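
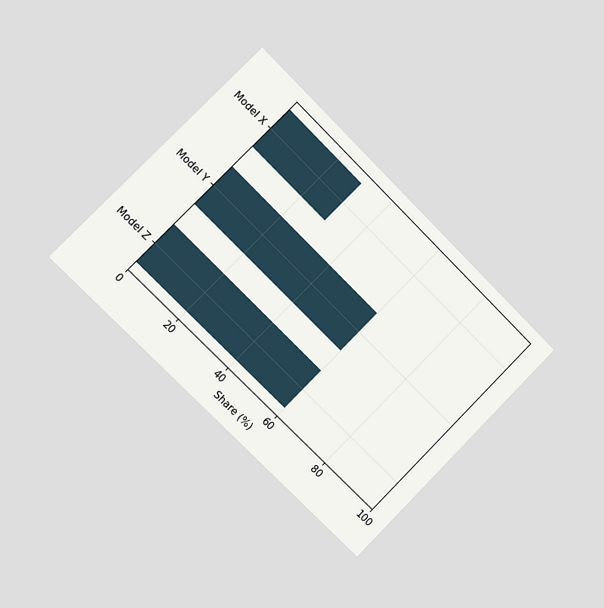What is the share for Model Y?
The chart is tilted about 45° clockwise and viewed slightly from the left. Reading along the chart's x-axis, the Model Y bar reaches 60%.

60%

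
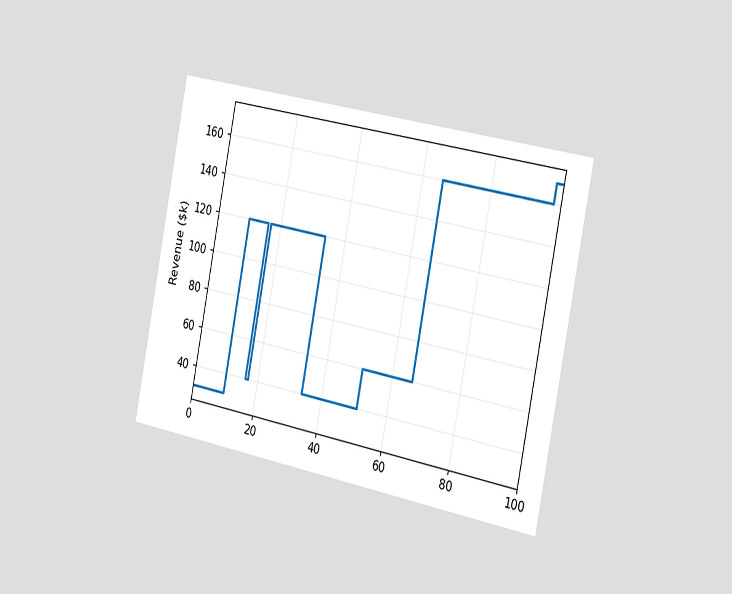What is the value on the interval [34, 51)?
The chart is tilted about 11° clockwise and viewed slightly from the right. On [34, 51) the step sits at $40k.

$40k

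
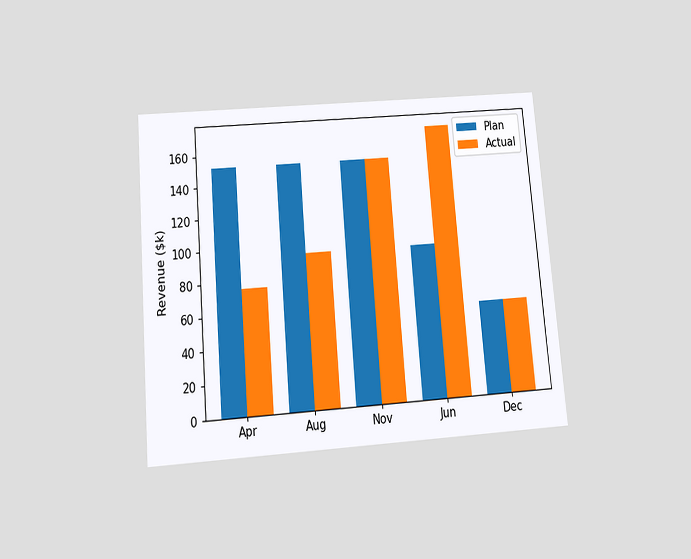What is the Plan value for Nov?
The chart is tilted about 5° counter-clockwise and viewed slightly from below. The Plan bar at Nov reaches $152k on the y-axis.

$152k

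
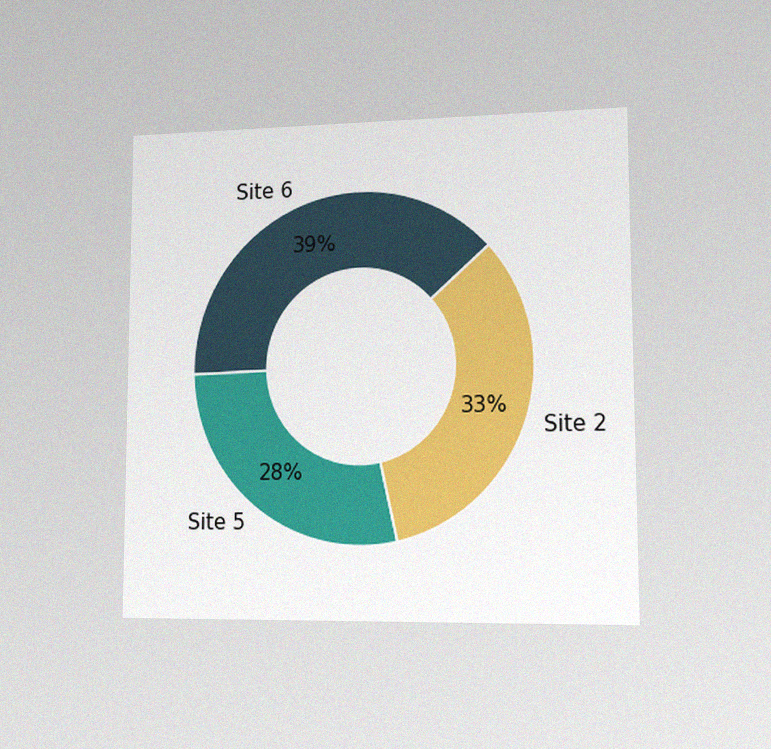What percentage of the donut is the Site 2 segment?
33%

The chart is viewed slightly from the right, with some photo noise. The Site 2 segment takes up 33% of the ring.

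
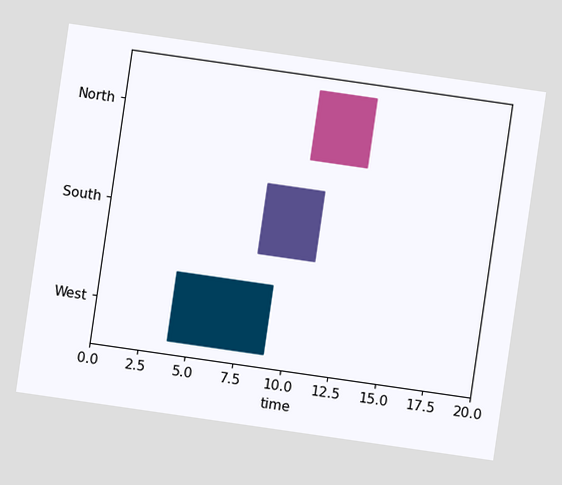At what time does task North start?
10

The chart is tilted about 8° clockwise. The North bar begins at t=10.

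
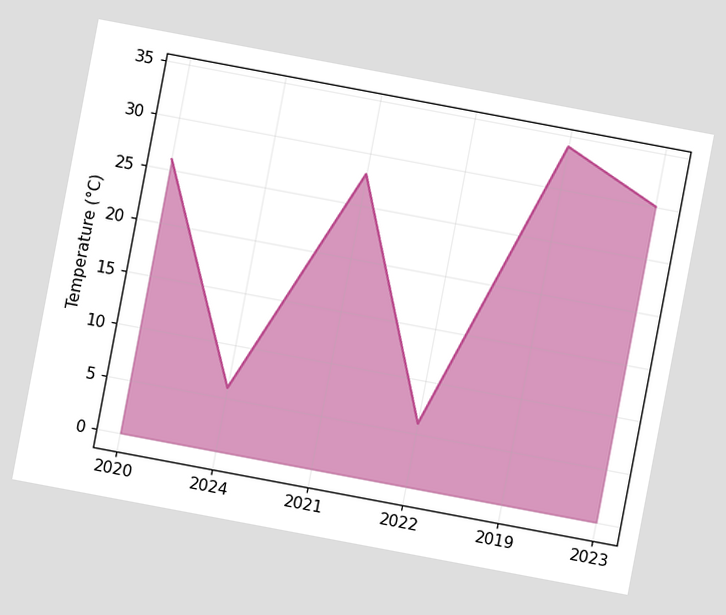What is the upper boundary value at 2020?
26°C

The chart is tilted about 11° clockwise. At 2020 the upper boundary is at 26°C.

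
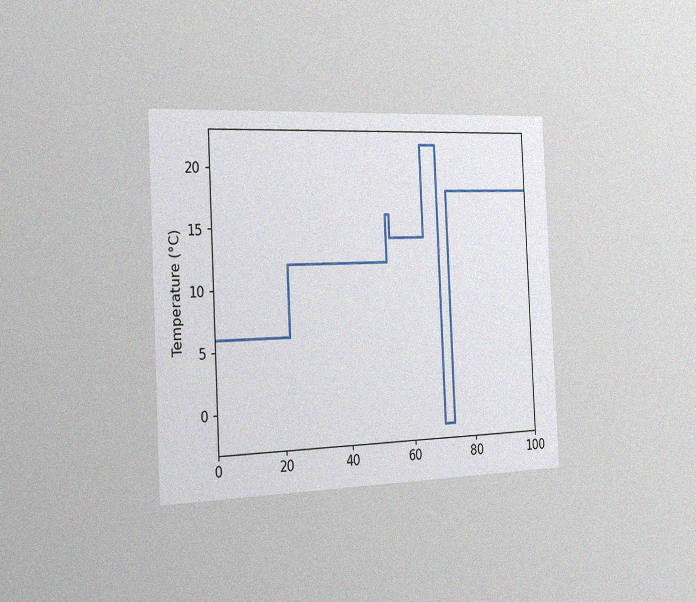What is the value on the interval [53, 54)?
16°C

The chart is tilted about 3° counter-clockwise and viewed slightly from the left, with some photo noise. On [53, 54) the step sits at 16°C.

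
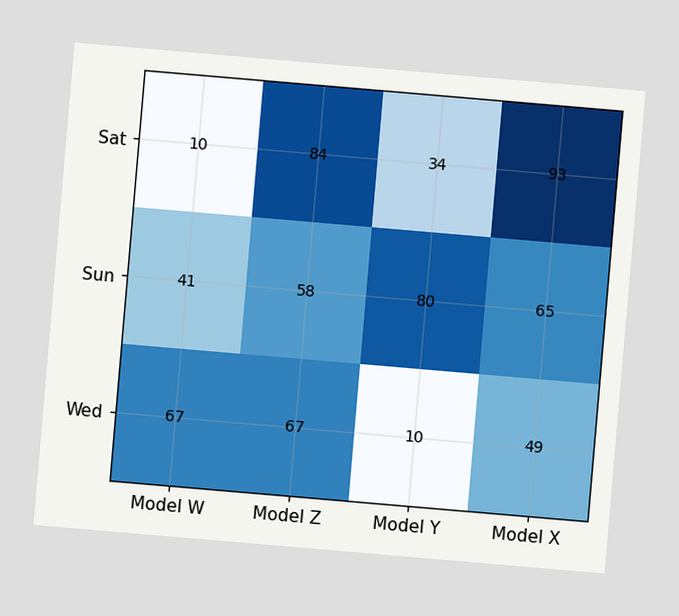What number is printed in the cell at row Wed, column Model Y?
10

The chart is tilted about 5° clockwise. The (Wed, Model Y) cell reads 10.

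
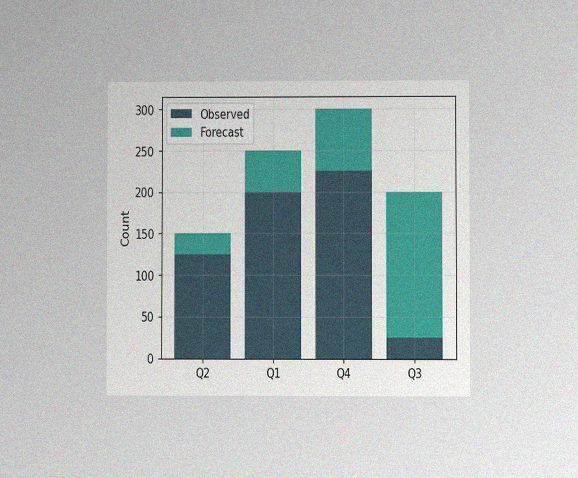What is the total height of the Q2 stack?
The chart is viewed at a slight angle, with some photo noise. The Q2 stack's top reaches 150 on the y-axis.

150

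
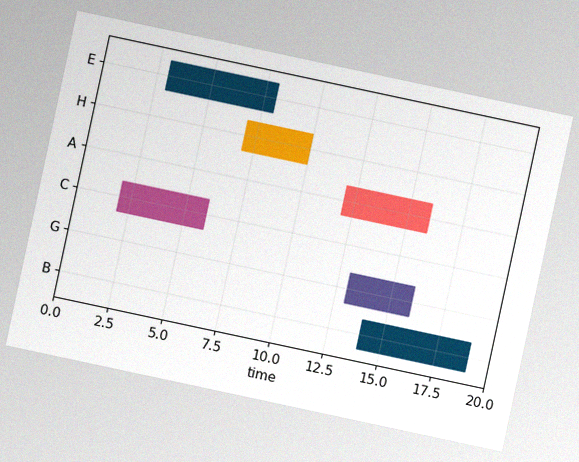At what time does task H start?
7

The chart is tilted about 12° clockwise, with some photo noise. The H bar begins at t=7.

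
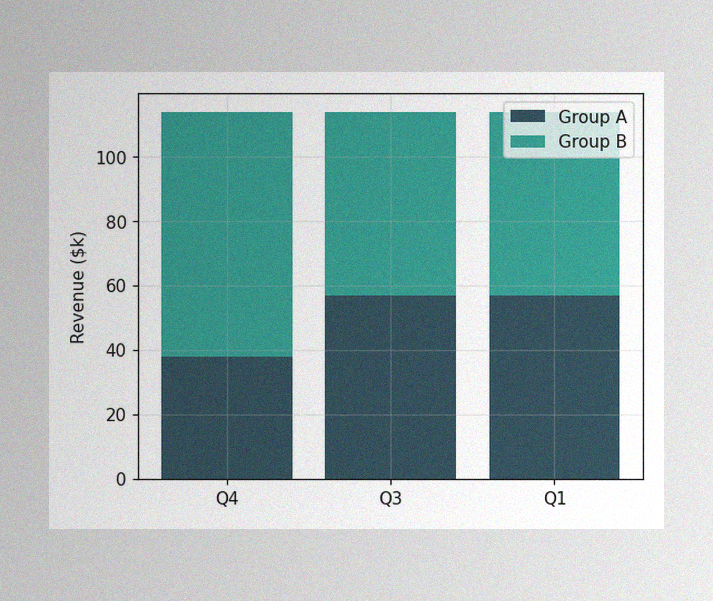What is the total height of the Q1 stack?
The image has some photo noise and uneven lighting. The Q1 stack's top reaches $114k on the y-axis.

$114k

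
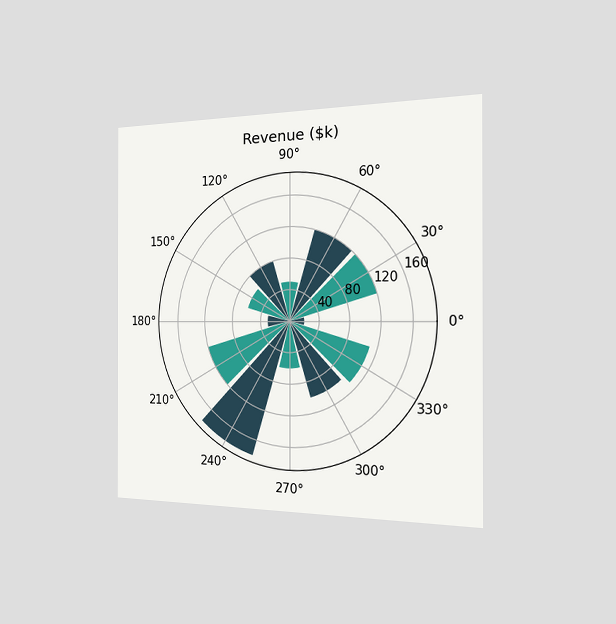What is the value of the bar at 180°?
$30k

The chart is viewed slightly from the right. The bar at 180° reaches $30k on the radial axis.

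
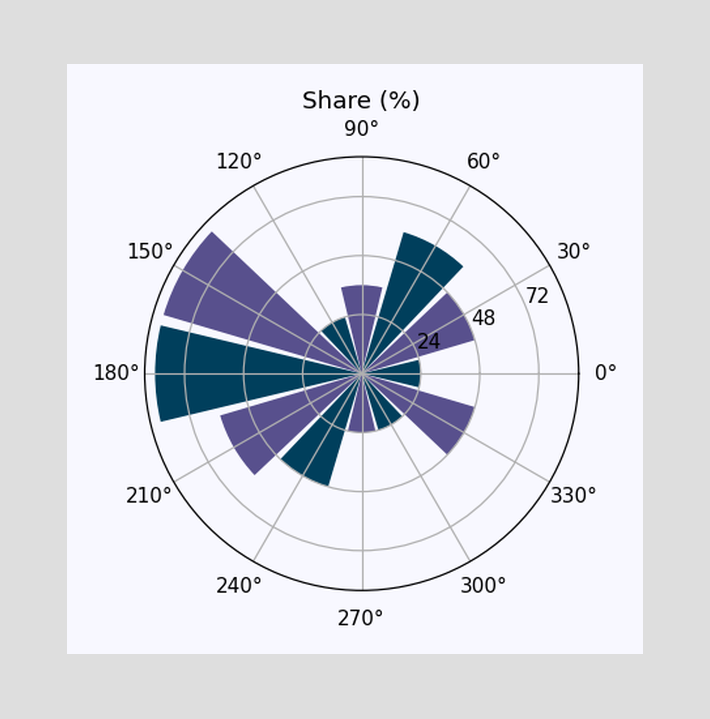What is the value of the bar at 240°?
The bar at 240° reaches 48% on the radial axis.

48%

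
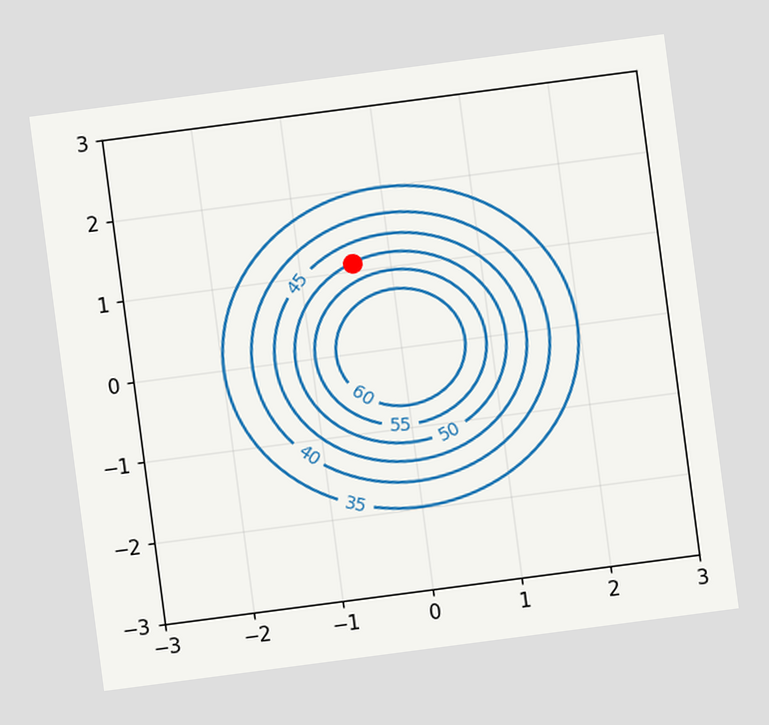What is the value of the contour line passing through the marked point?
The chart is tilted about 7° counter-clockwise. The marked point sits on the contour labelled 50.

50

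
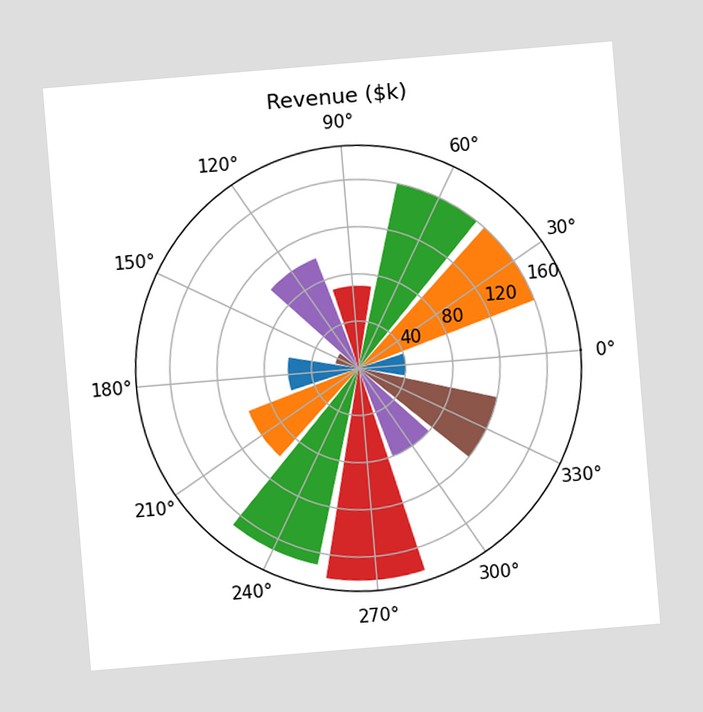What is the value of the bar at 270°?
The chart is tilted about 5° counter-clockwise. The bar at 270° reaches $180k on the radial axis.

$180k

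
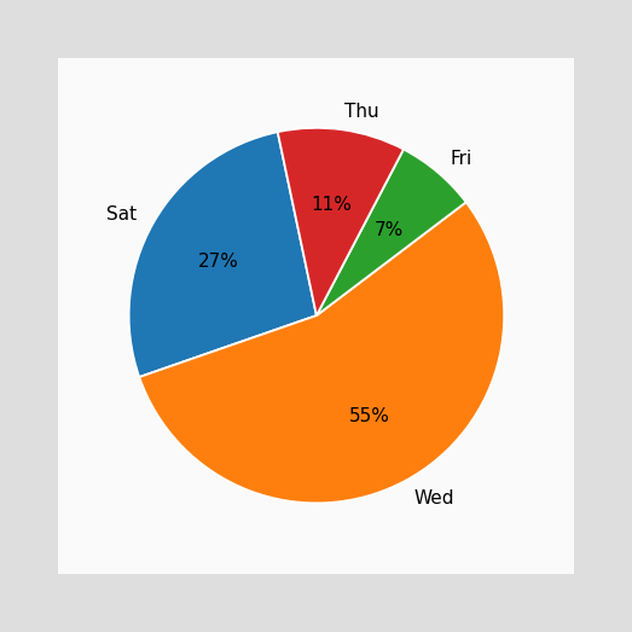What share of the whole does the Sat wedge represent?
27%

The Sat slice takes up 27% of the pie.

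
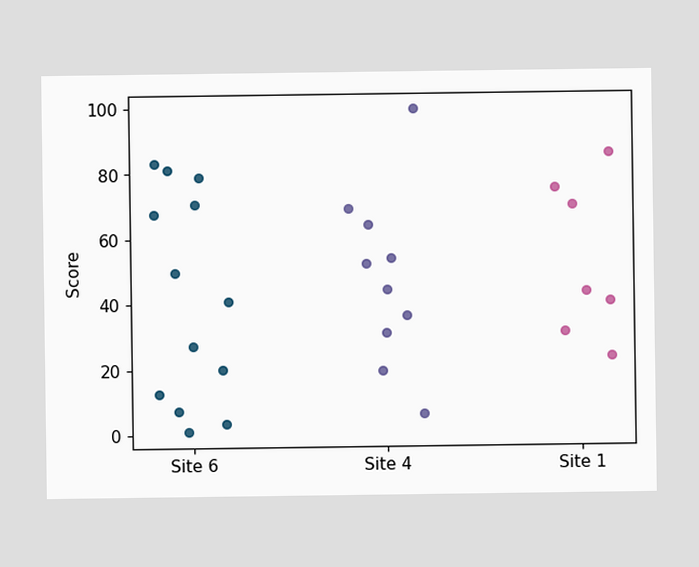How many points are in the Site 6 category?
13

Counting the markers in the Site 6 column gives 13.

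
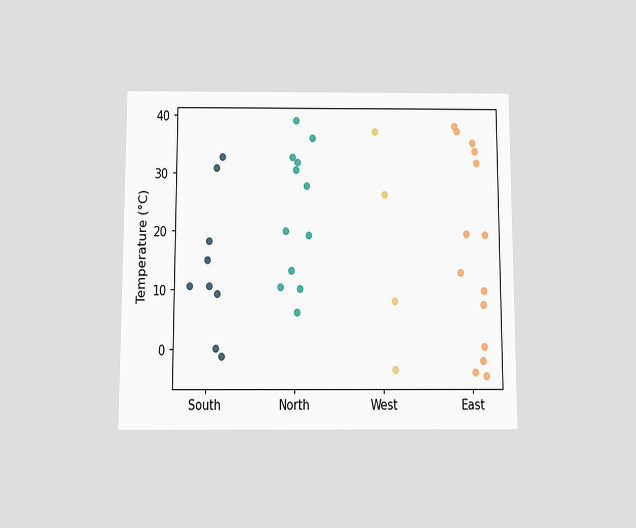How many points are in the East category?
14

The chart is viewed slightly from below. Counting the markers in the East column gives 14.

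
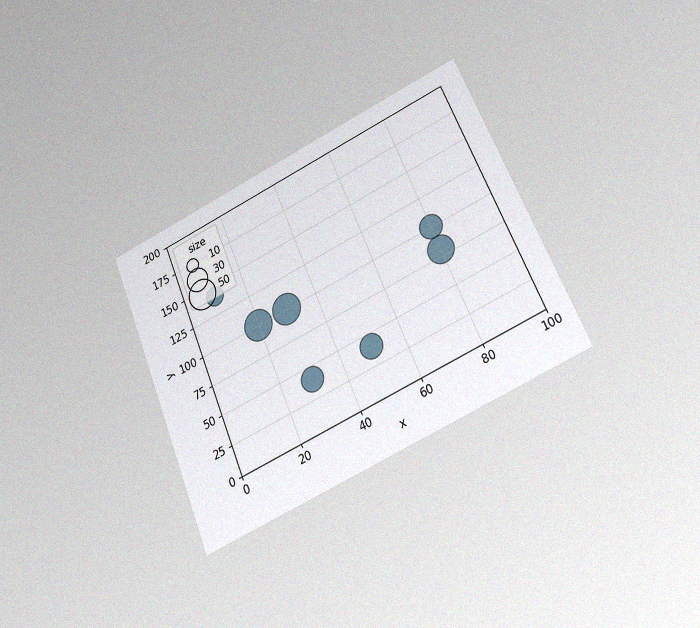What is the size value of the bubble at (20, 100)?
The chart is tilted about 23° counter-clockwise and viewed at a slight angle, with some photo noise. Matching the bubble at (20, 100) against the size legend gives 50.

50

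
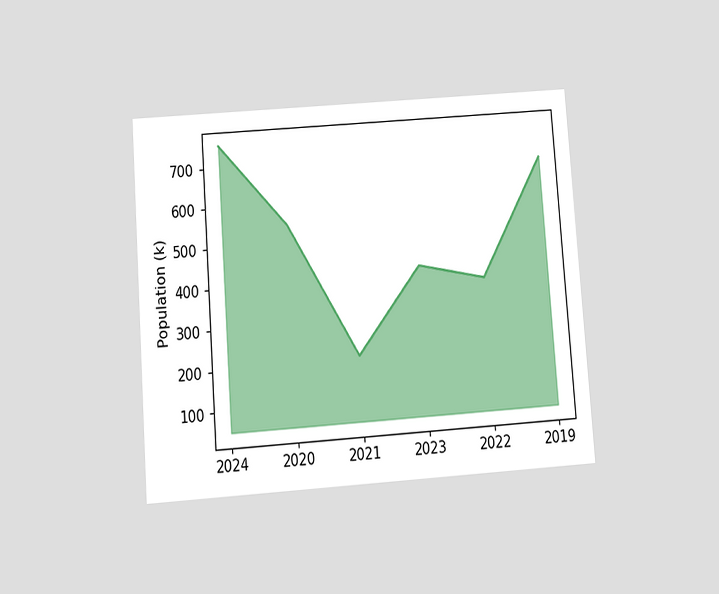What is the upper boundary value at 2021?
210k

The chart is tilted about 4° counter-clockwise and viewed slightly from below. At 2021 the upper boundary is at 210k.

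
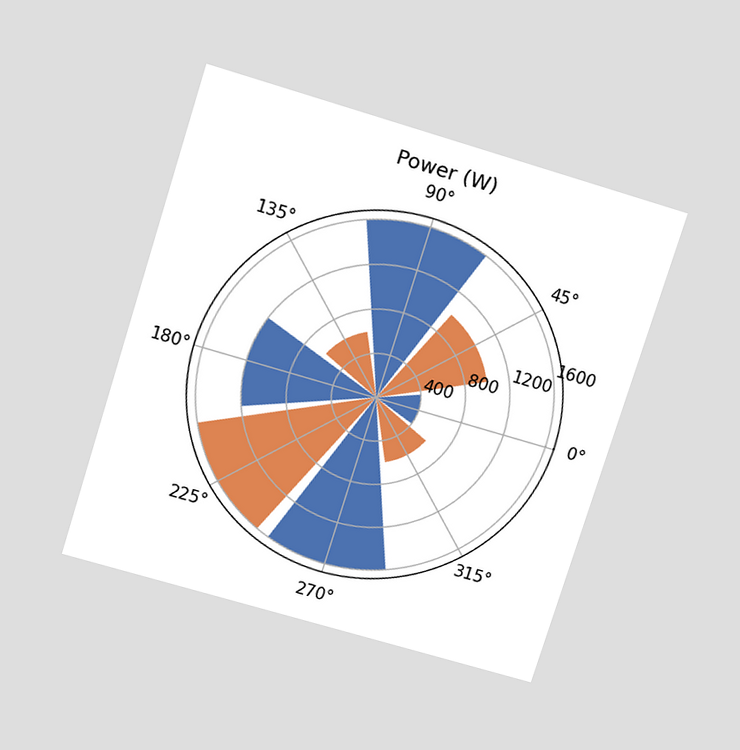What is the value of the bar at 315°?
The chart is tilted about 17° clockwise and viewed slightly from above. The bar at 315° reaches 600W on the radial axis.

600W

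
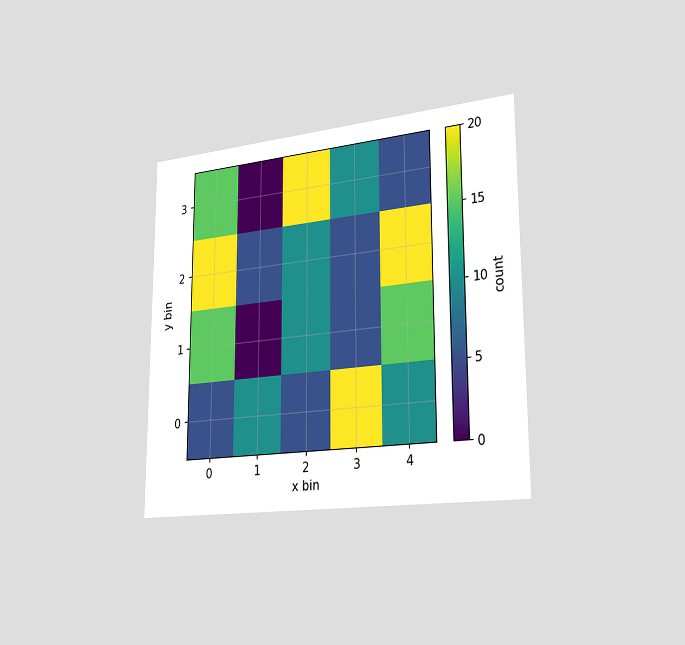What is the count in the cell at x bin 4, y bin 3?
5

The chart is viewed slightly from the right. Matching the cell (4, 3) against the colorbar gives 5.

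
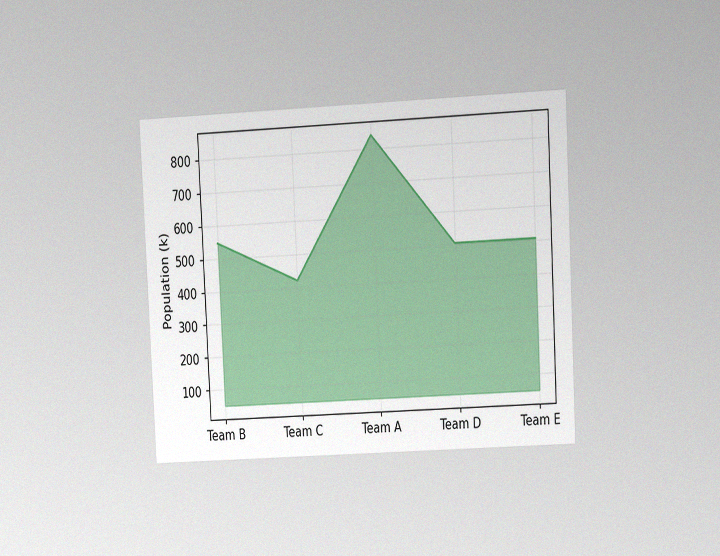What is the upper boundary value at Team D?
The chart is tilted about 3° counter-clockwise and viewed at a slight angle, with some photo noise. At Team D the upper boundary is at 504k.

504k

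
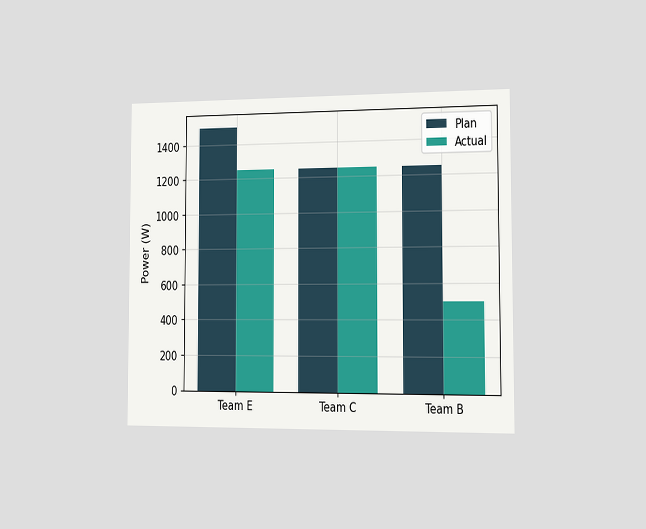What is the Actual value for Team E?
The chart is viewed slightly from the right. The Actual bar at Team E reaches 1250W on the y-axis.

1250W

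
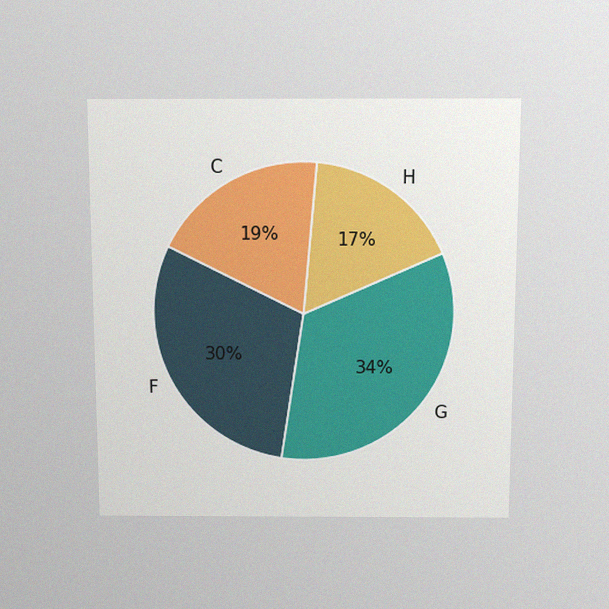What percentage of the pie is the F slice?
The chart is viewed slightly from above, with some photo noise. The F slice takes up 30% of the pie.

30%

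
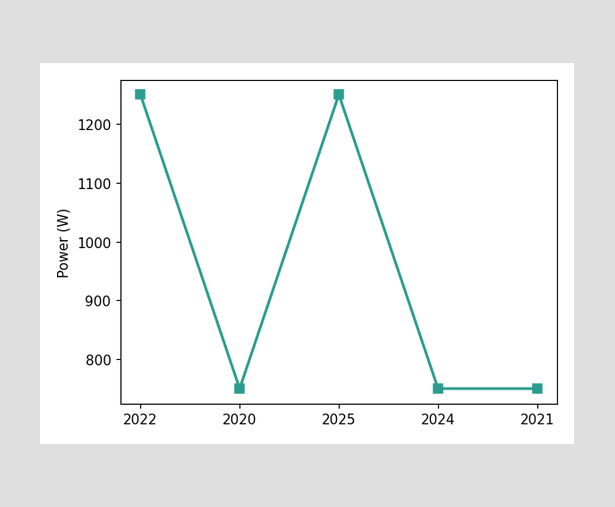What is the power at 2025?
At 2025, the line is at 1250W.

1250W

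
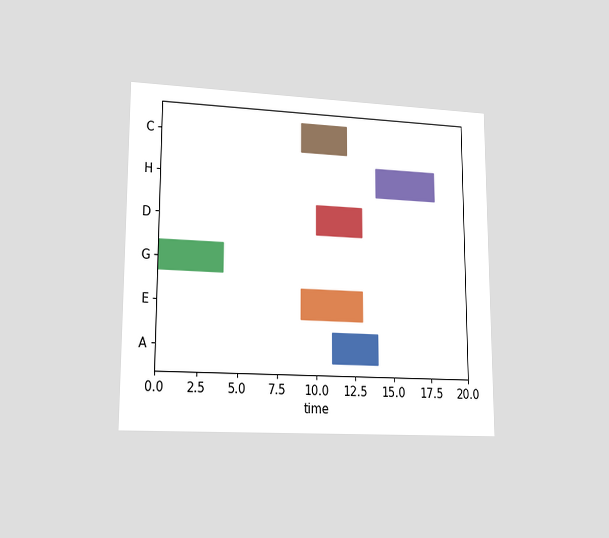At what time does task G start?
0

The chart is viewed at a slight angle. The G bar begins at t=0.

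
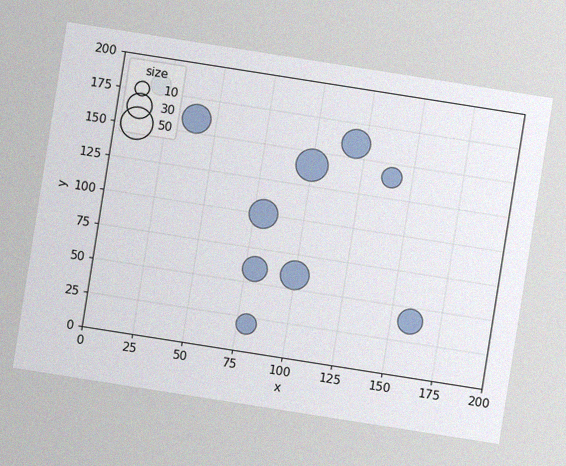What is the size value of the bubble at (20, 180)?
The chart is tilted about 9° clockwise, with some photo noise. Matching the bubble at (20, 180) against the size legend gives 20.

20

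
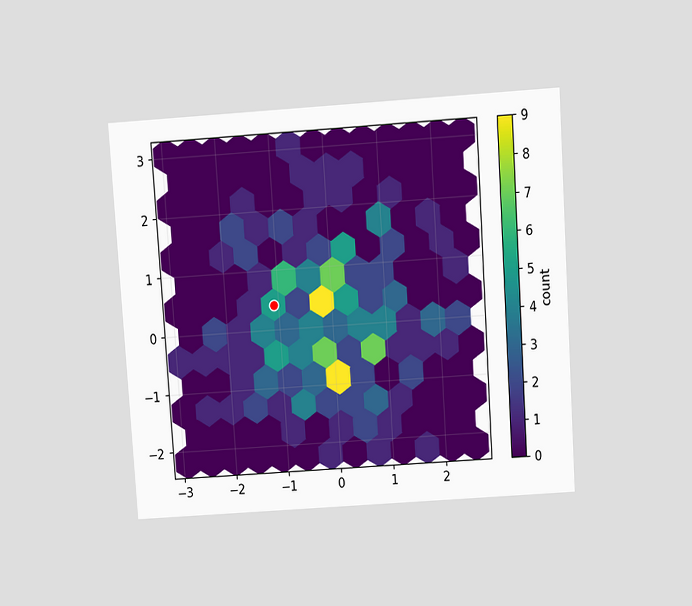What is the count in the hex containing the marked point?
The chart is tilted about 4° counter-clockwise and viewed slightly from above. The marked hex reads 5 on the colorbar.

5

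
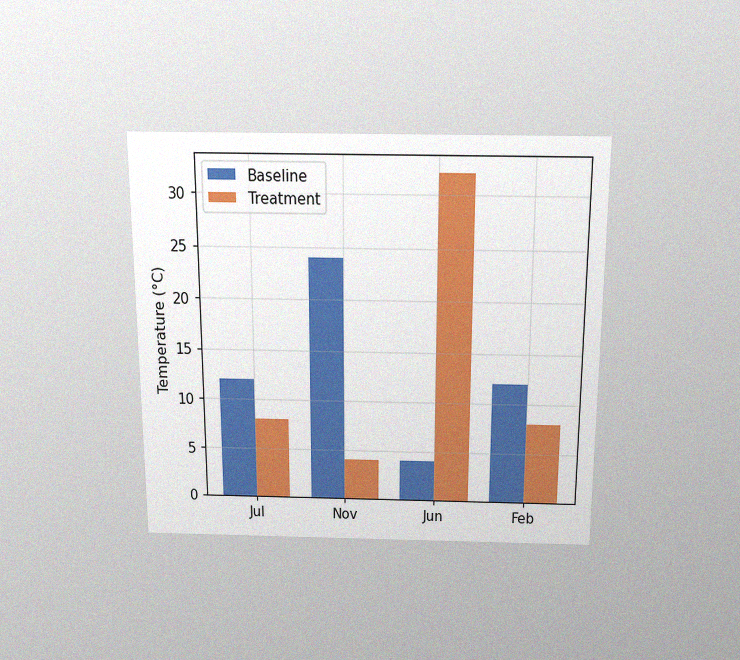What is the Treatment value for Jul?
8°C

The chart is viewed slightly from above, with some photo noise. The Treatment bar at Jul reaches 8°C on the y-axis.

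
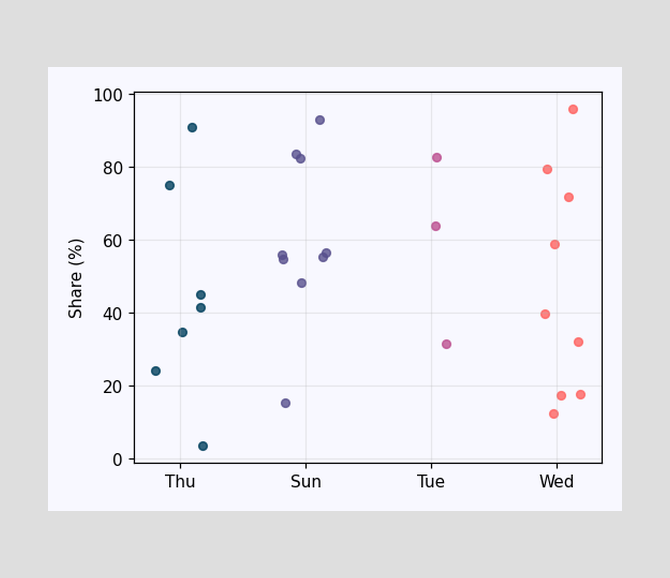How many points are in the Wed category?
9

Counting the markers in the Wed column gives 9.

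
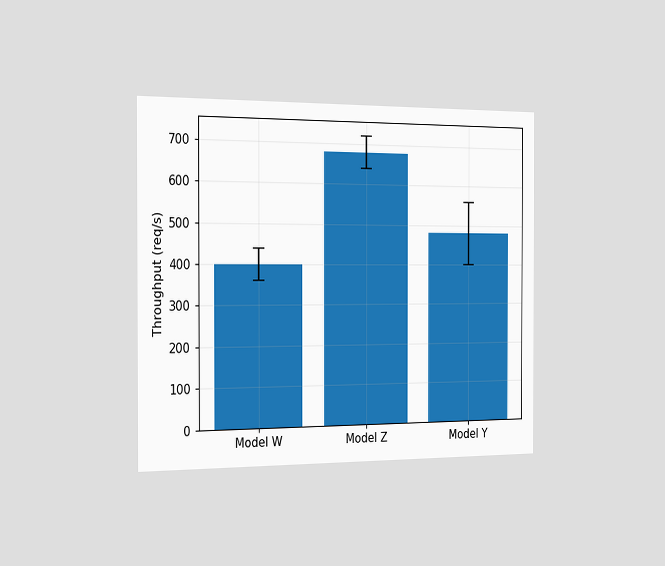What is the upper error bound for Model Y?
The chart is viewed slightly from the left. The Model Y bar's upper whisker reaches 560req/s.

560req/s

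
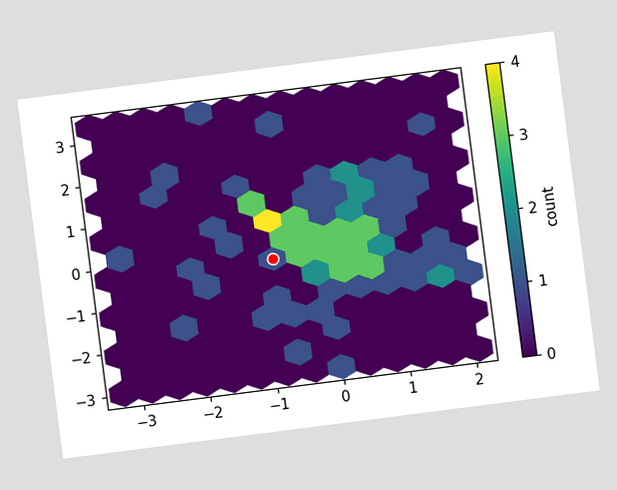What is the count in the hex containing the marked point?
1

The chart is tilted about 7° counter-clockwise. The marked hex reads 1 on the colorbar.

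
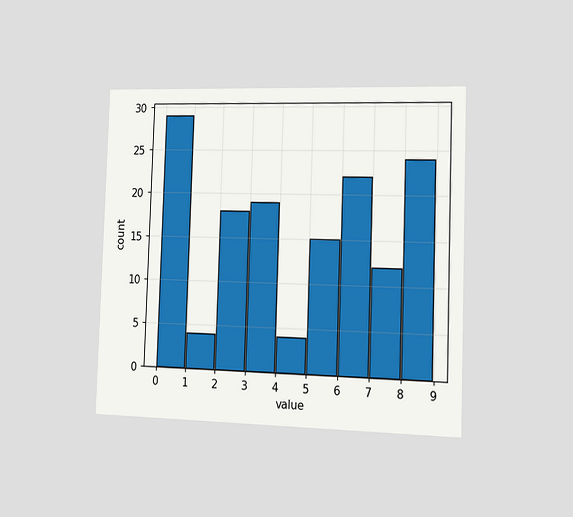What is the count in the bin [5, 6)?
The chart is viewed slightly from the right. The [5, 6) bin has height 15.

15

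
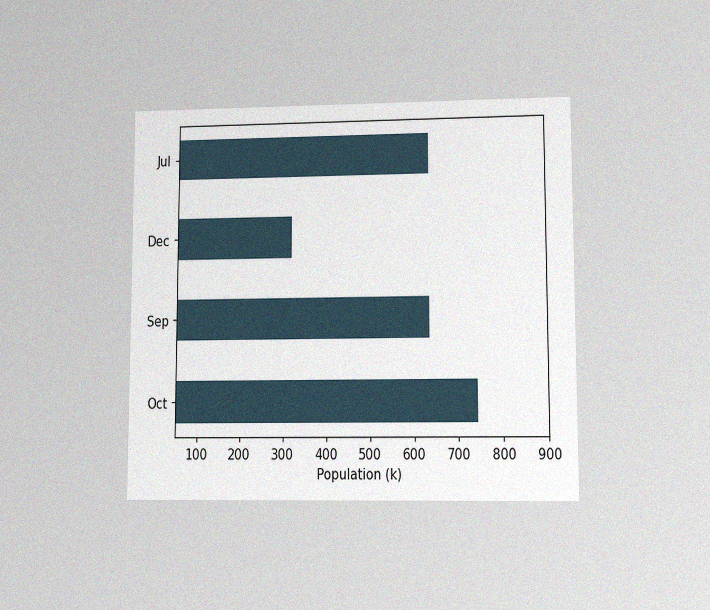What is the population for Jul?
The chart is viewed at a slight angle, with some photo noise. Reading along the chart's x-axis, the Jul bar reaches 636k.

636k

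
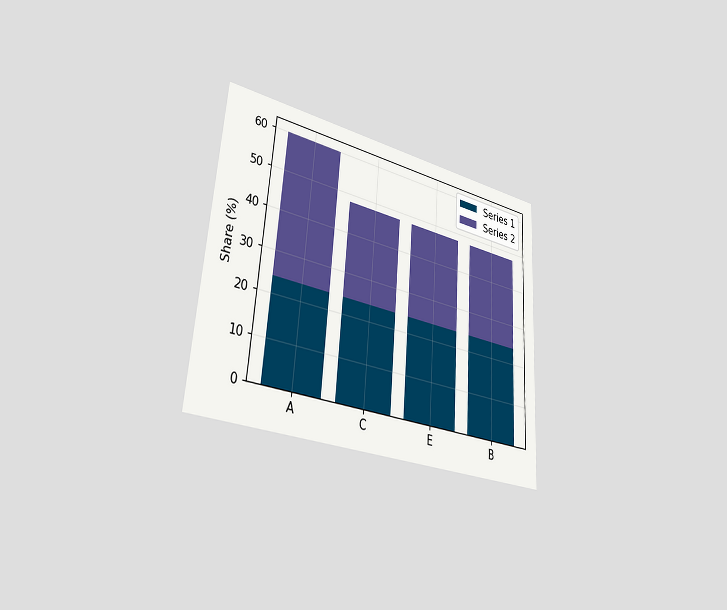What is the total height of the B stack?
The chart is tilted about 4° clockwise and viewed slightly from the left. The B stack's top reaches 48% on the y-axis.

48%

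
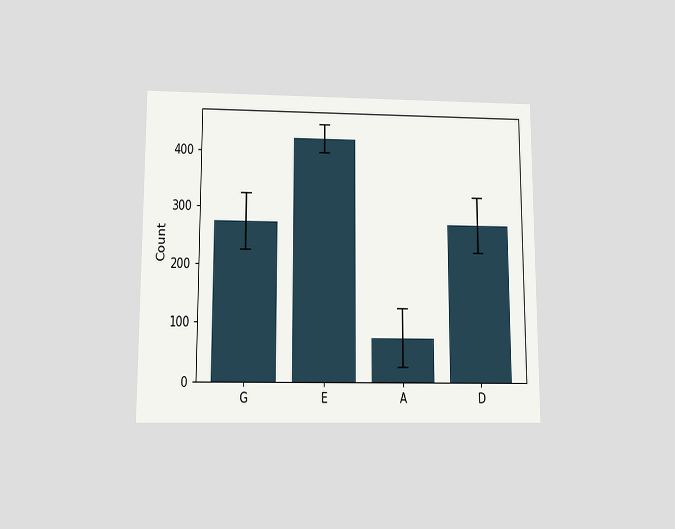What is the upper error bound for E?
450

The chart is viewed slightly from below. The E bar's upper whisker reaches 450.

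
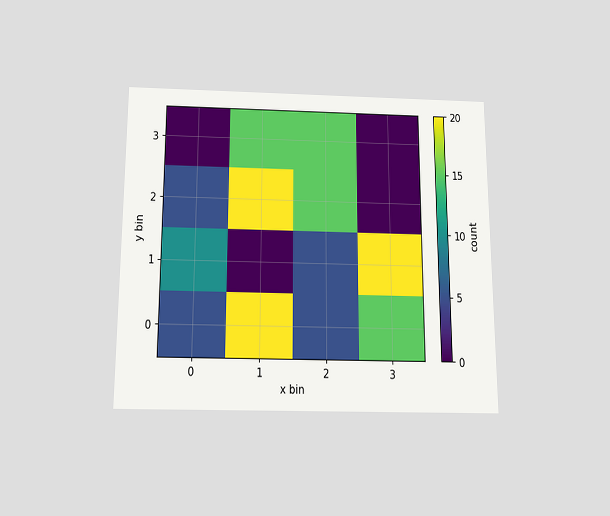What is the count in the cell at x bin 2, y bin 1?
5

The chart is viewed slightly from below. Matching the cell (2, 1) against the colorbar gives 5.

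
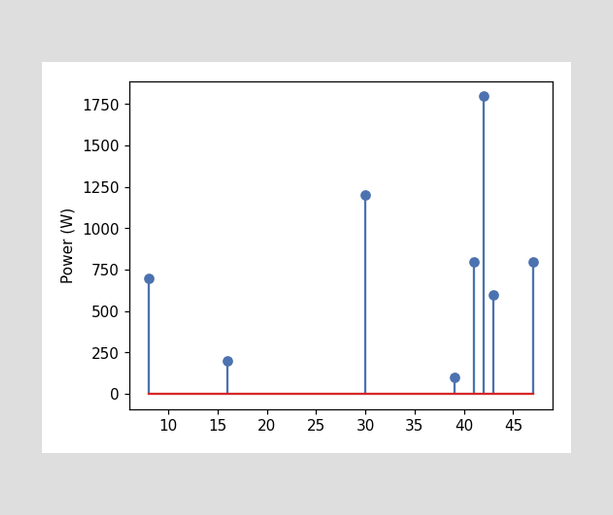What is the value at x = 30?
1200W

The stem at x=30 reaches 1200W.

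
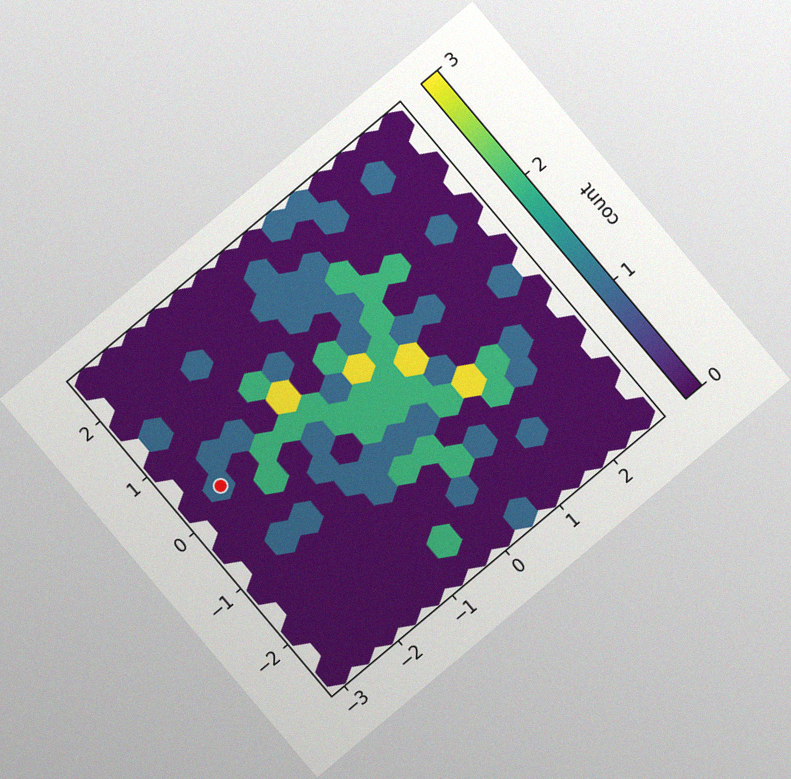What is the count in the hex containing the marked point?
1

The chart is tilted about 40° counter-clockwise, with some photo noise. The marked hex reads 1 on the colorbar.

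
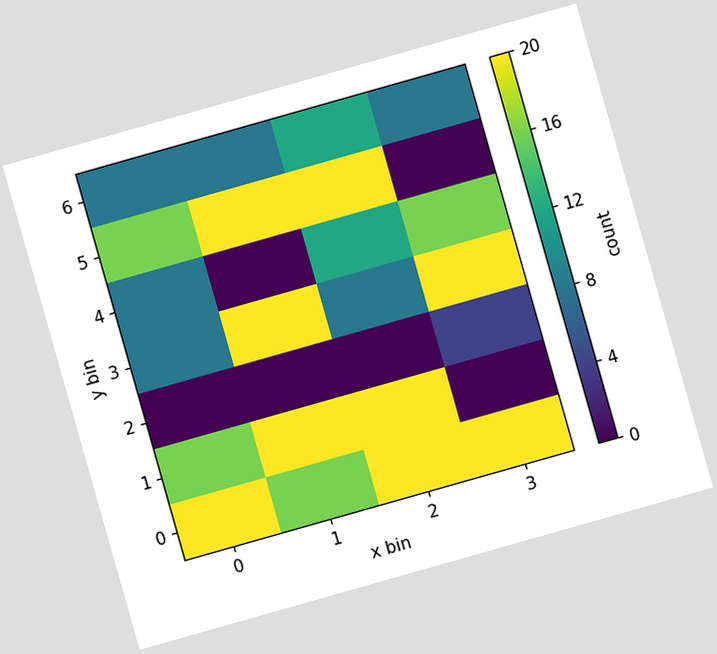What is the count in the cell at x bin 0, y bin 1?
16

The chart is tilted about 16° counter-clockwise. Matching the cell (0, 1) against the colorbar gives 16.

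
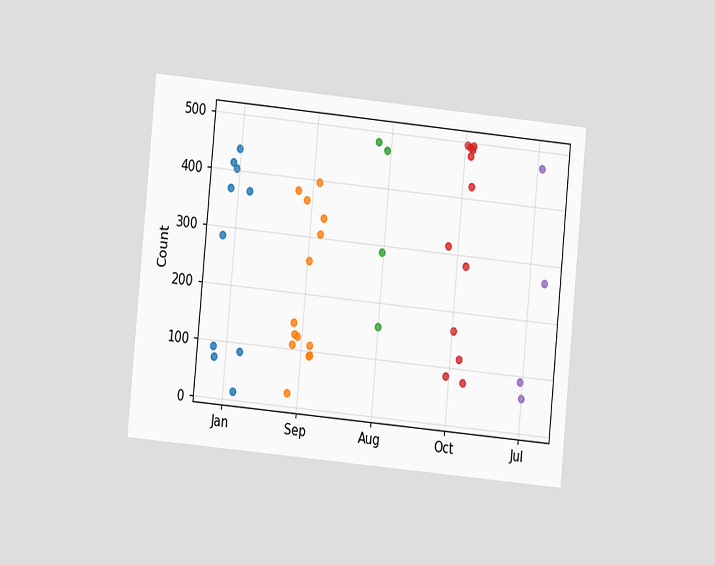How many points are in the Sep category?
The chart is tilted about 5° clockwise and viewed at a slight angle. Counting the markers in the Sep column gives 14.

14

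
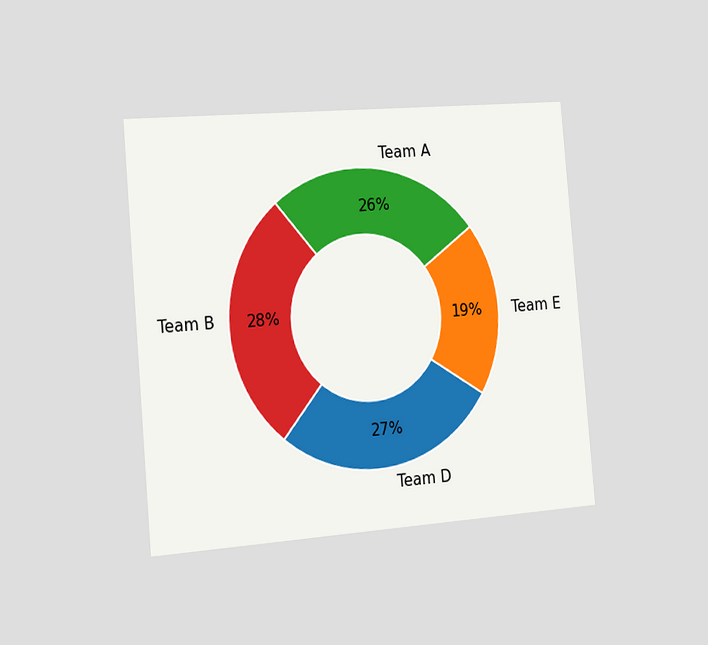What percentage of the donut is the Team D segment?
27%

The chart is tilted about 5° counter-clockwise and viewed slightly from the left. The Team D segment takes up 27% of the ring.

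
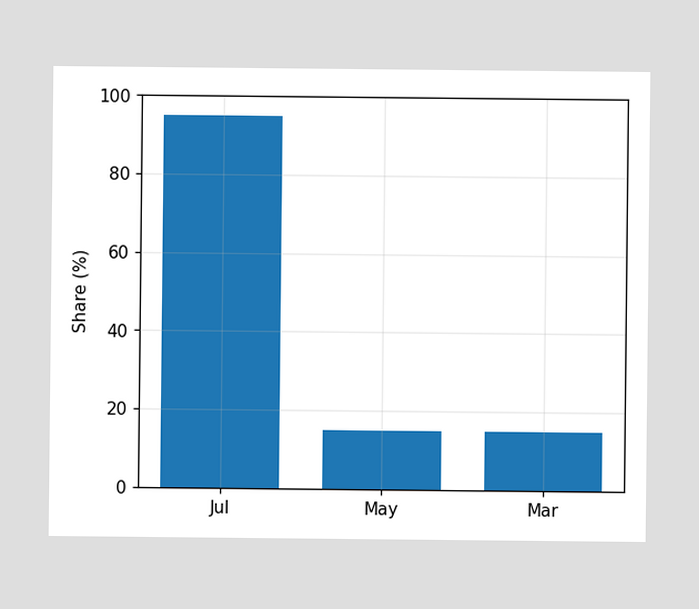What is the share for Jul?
95%

Reading along the chart's y-axis, the Jul bar reaches 95%.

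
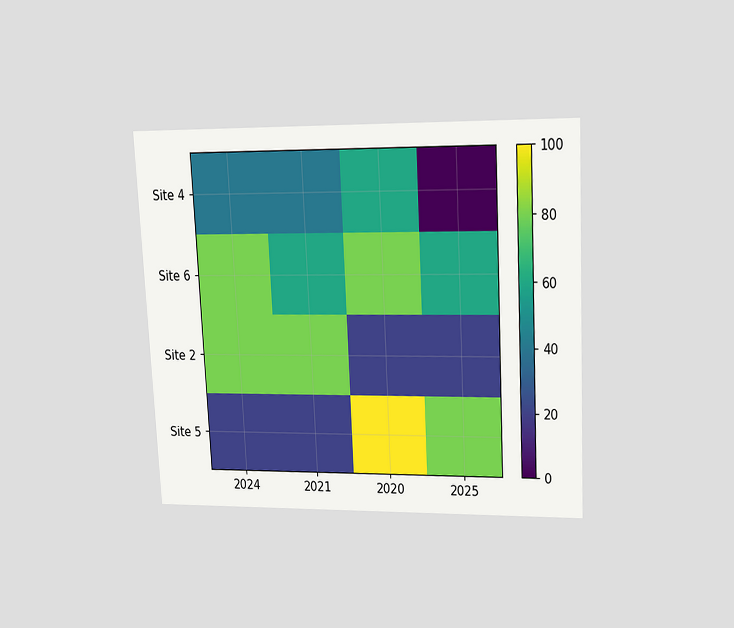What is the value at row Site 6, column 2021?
The chart is tilted about 3° counter-clockwise and viewed at a slight angle. Matching cell (Site 6, 2021) against the colorbar gives 60.

60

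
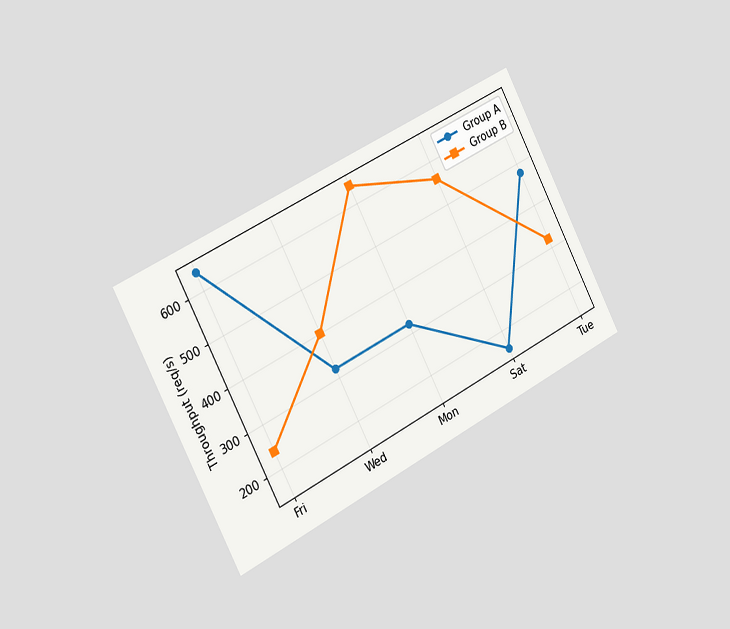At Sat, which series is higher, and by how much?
The chart is tilted about 27° counter-clockwise and viewed slightly from the left. At Sat, Group B sits above the other line by 400req/s.

Group B, by 400req/s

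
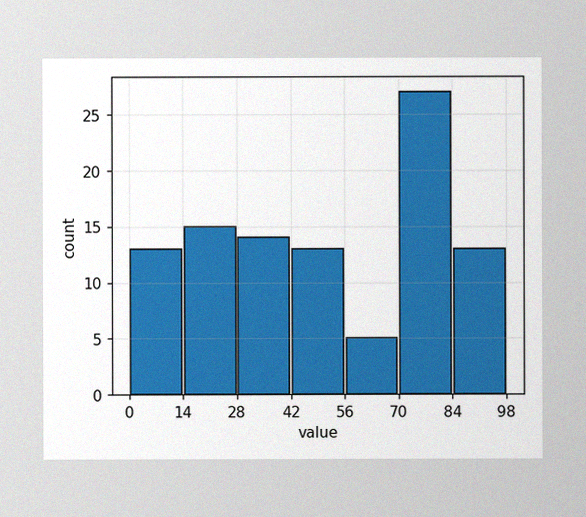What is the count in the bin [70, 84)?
The image has some photo noise and uneven lighting. The [70, 84) bin has height 27.

27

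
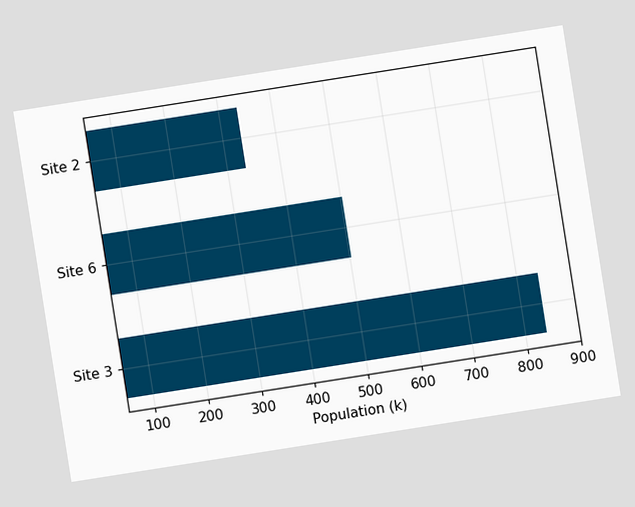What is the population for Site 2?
336k

The chart is tilted about 9° counter-clockwise. Reading along the chart's x-axis, the Site 2 bar reaches 336k.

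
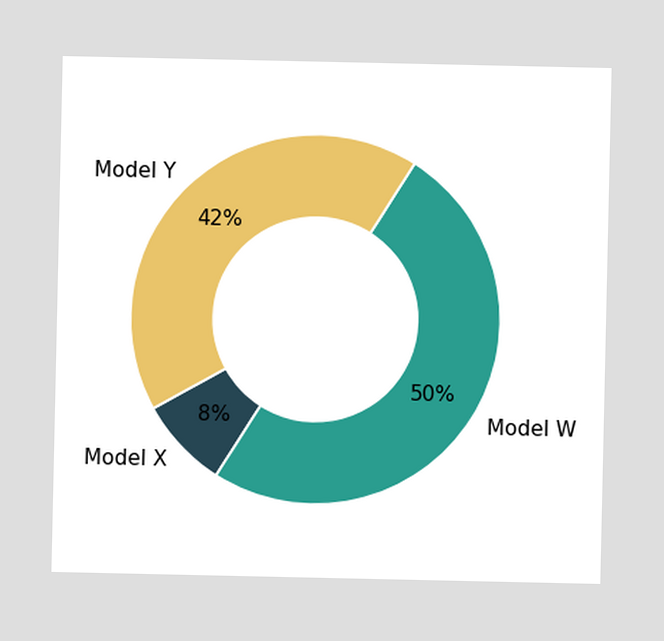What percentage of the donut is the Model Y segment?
42%

The Model Y segment takes up 42% of the ring.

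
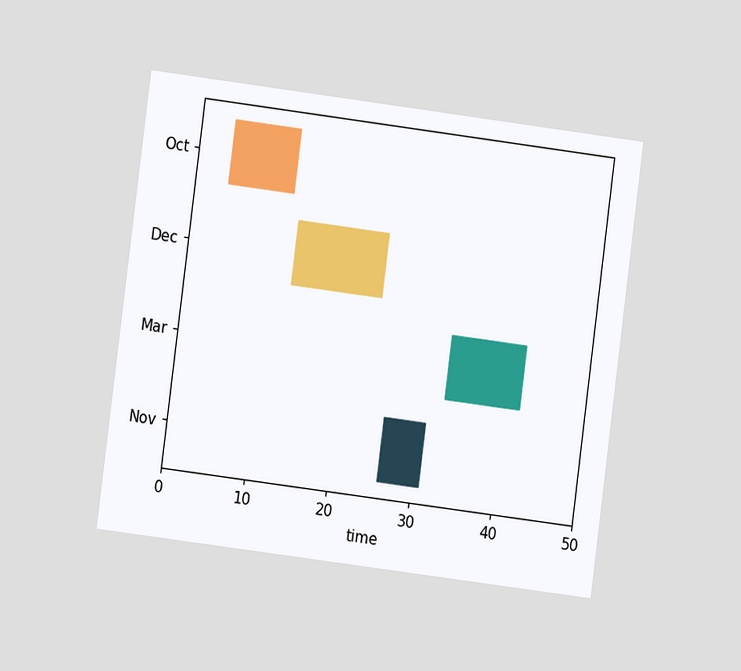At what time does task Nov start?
The chart is tilted about 7° clockwise and viewed at a slight angle. The Nov bar begins at t=26.

26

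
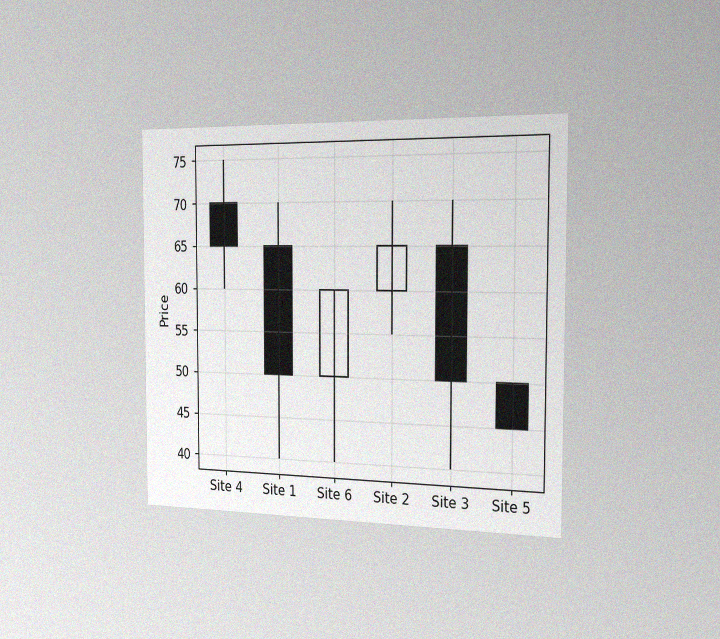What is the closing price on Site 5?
45

The chart is viewed slightly from the right, with some photo noise. The Site 5 candle closes at 45.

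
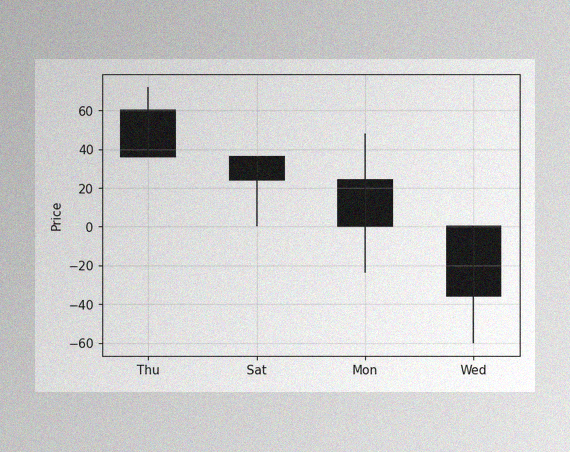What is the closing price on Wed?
The image has some photo noise and uneven lighting. The Wed candle closes at -36.

-36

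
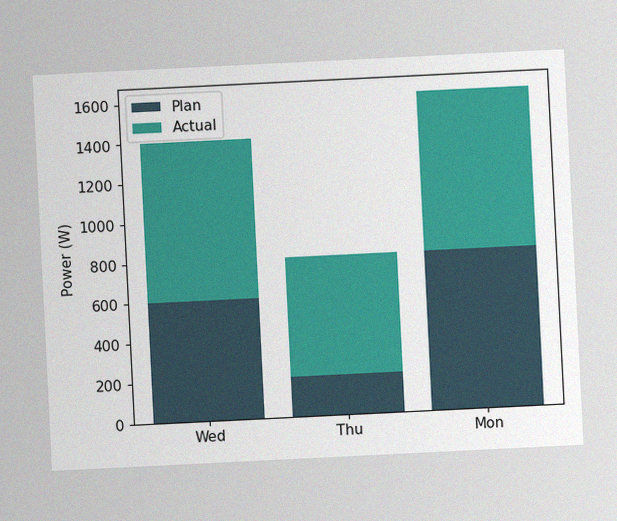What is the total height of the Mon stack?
The chart is tilted about 3° counter-clockwise, with some photo noise. The Mon stack's top reaches 1600W on the y-axis.

1600W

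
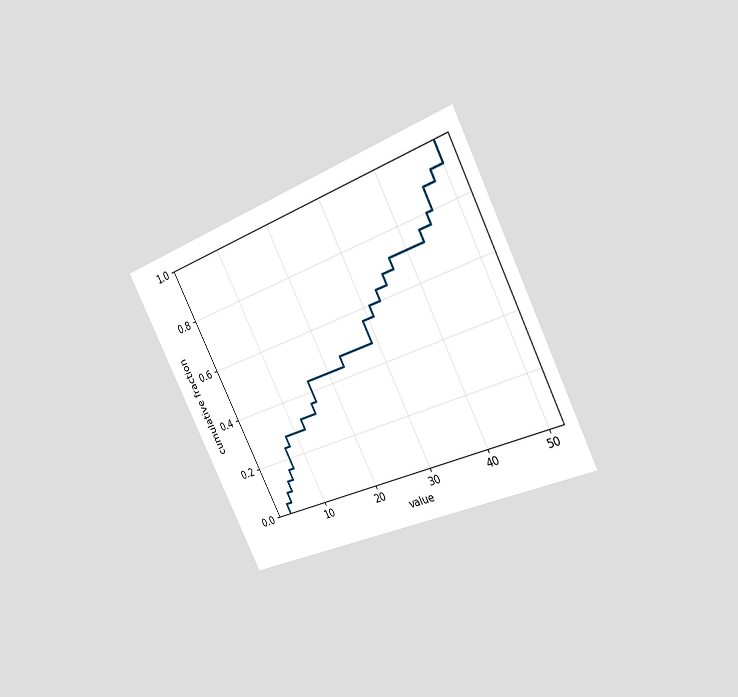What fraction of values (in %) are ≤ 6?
The chart is tilted about 27° counter-clockwise and viewed slightly from the right. At x=6 the ECDF step is at 16%.

16%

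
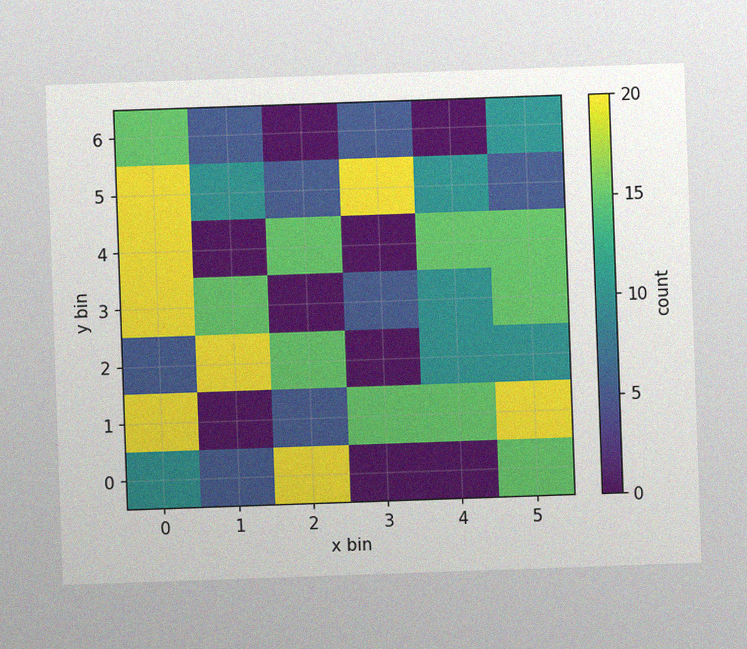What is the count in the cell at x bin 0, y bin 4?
20

The image has some photo noise and uneven lighting. Matching the cell (0, 4) against the colorbar gives 20.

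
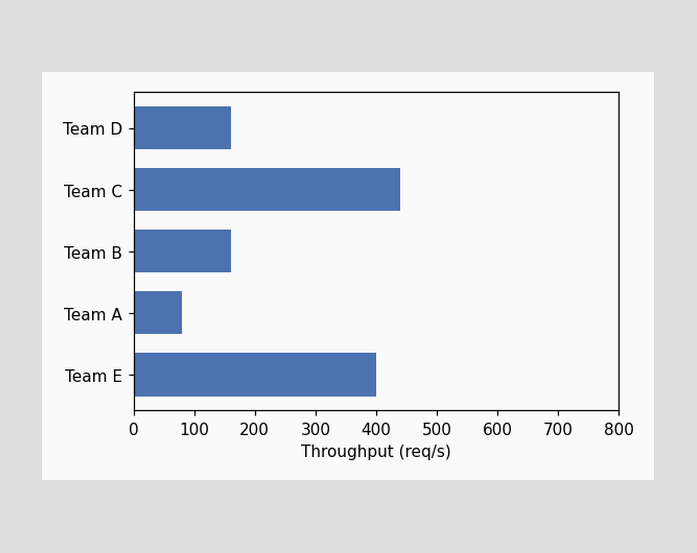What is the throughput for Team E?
400req/s

Reading along the chart's x-axis, the Team E bar reaches 400req/s.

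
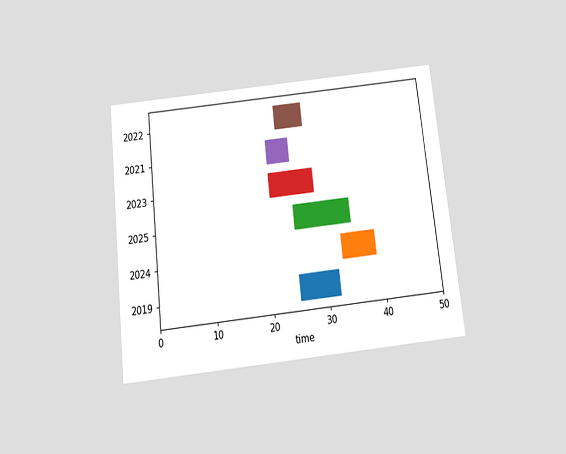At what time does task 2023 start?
The chart is tilted about 6° counter-clockwise and viewed slightly from below. The 2023 bar begins at t=21.

21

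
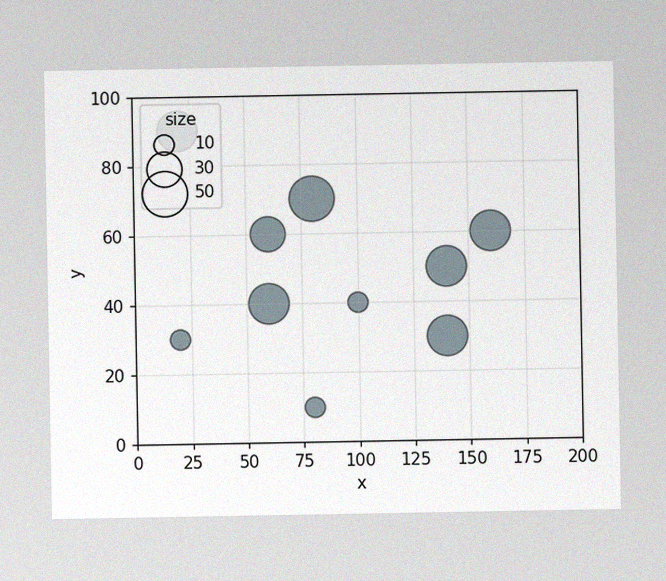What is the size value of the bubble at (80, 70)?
50

The image has some photo noise and uneven lighting. Matching the bubble at (80, 70) against the size legend gives 50.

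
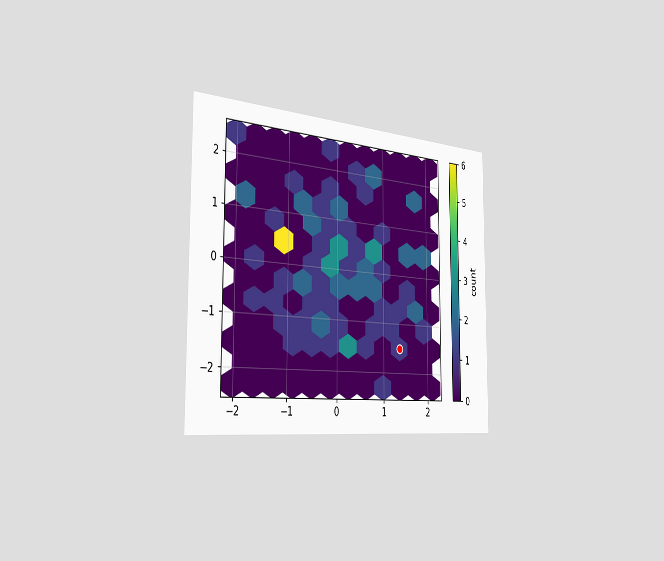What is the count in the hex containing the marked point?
1

The chart is viewed slightly from the left. The marked hex reads 1 on the colorbar.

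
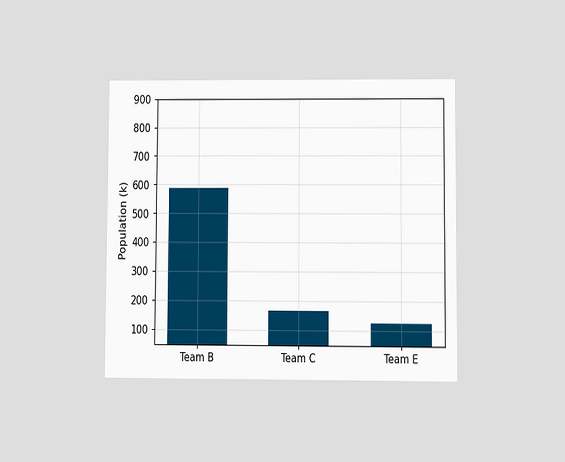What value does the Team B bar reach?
588k

The chart is viewed at a slight angle. Reading along the chart's y-axis, the Team B bar reaches 588k.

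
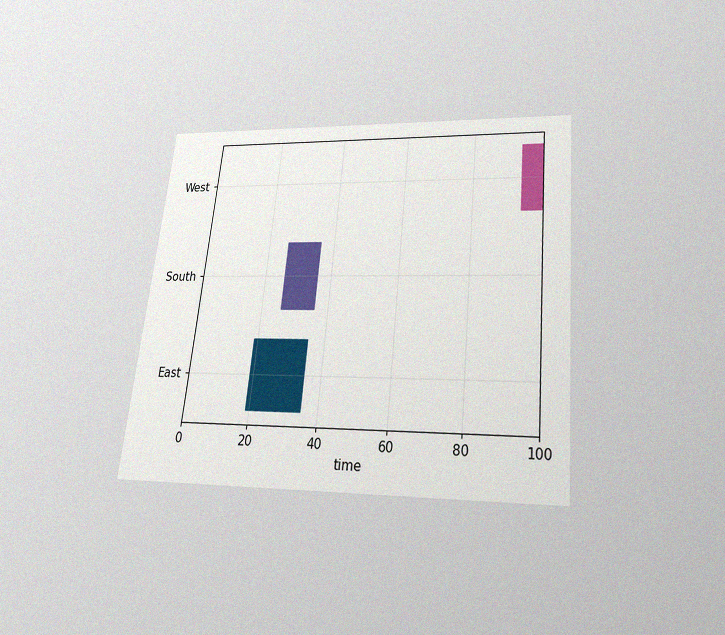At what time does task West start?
94

The chart is tilted about 6° clockwise and viewed slightly from below, with some photo noise. The West bar begins at t=94.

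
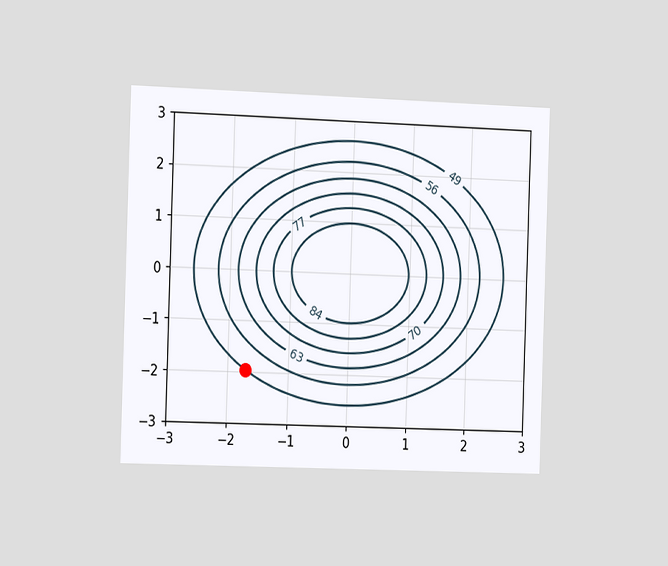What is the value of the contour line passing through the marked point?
49

The chart is viewed slightly from the left. The marked point sits on the contour labelled 49.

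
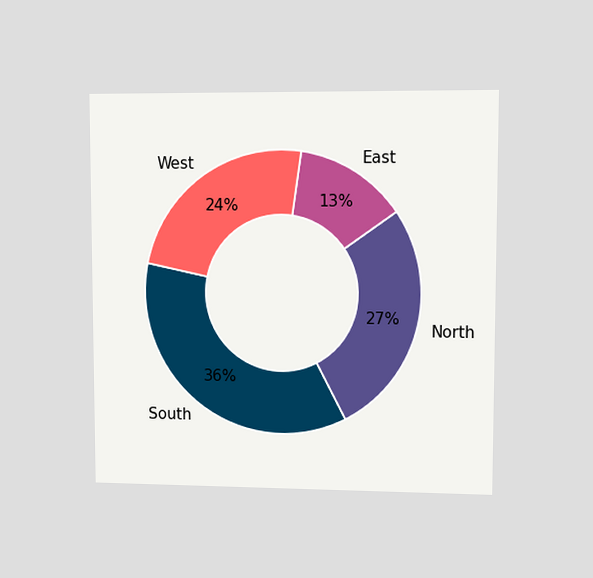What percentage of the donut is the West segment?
24%

The chart is viewed at a slight angle. The West segment takes up 24% of the ring.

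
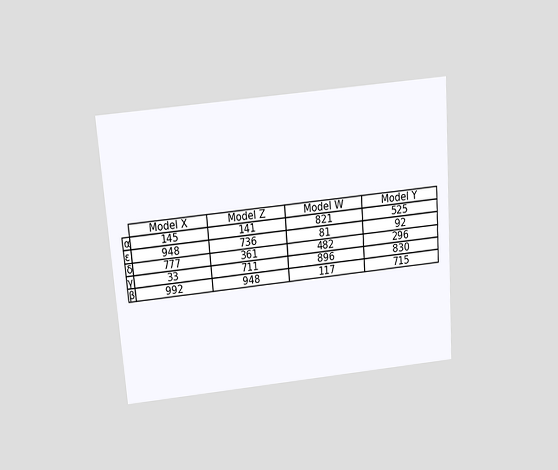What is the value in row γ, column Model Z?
The chart is tilted about 4° counter-clockwise and viewed slightly from above. The (γ, Model Z) cell reads 711.

711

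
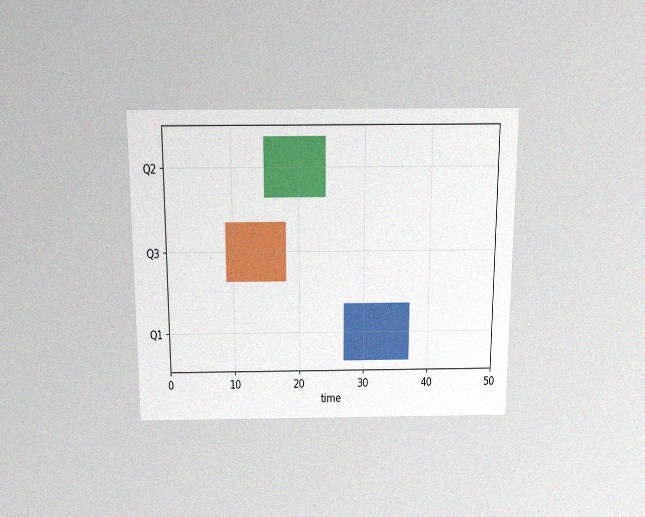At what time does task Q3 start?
The chart is viewed slightly from above, with some photo noise. The Q3 bar begins at t=9.

9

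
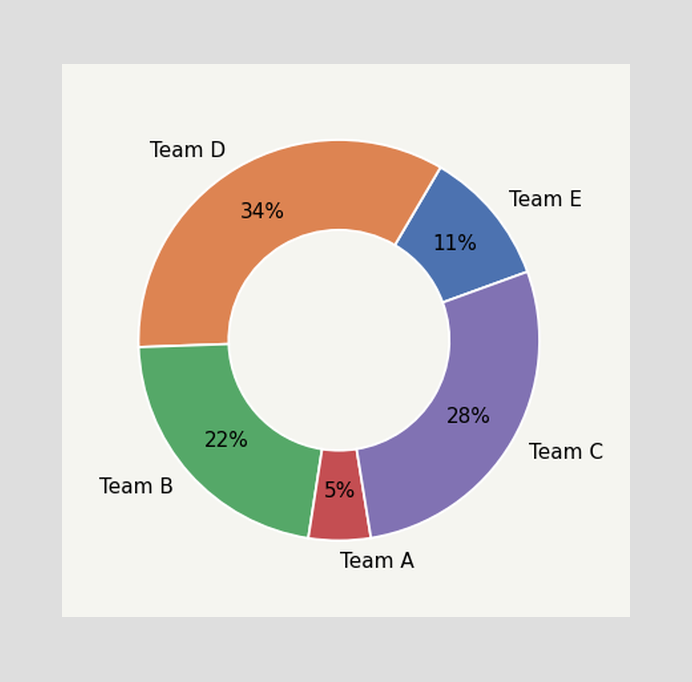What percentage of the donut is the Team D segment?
The Team D segment takes up 34% of the ring.

34%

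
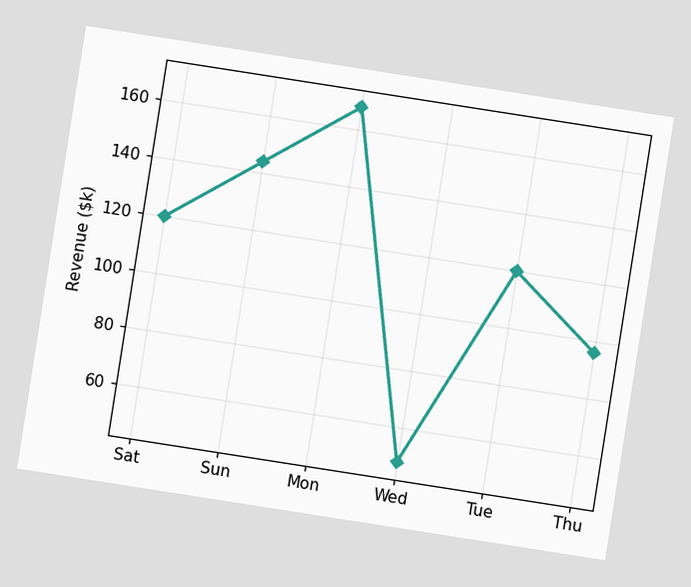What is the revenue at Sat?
The chart is tilted about 9° clockwise. At Sat, the line is at $120k.

$120k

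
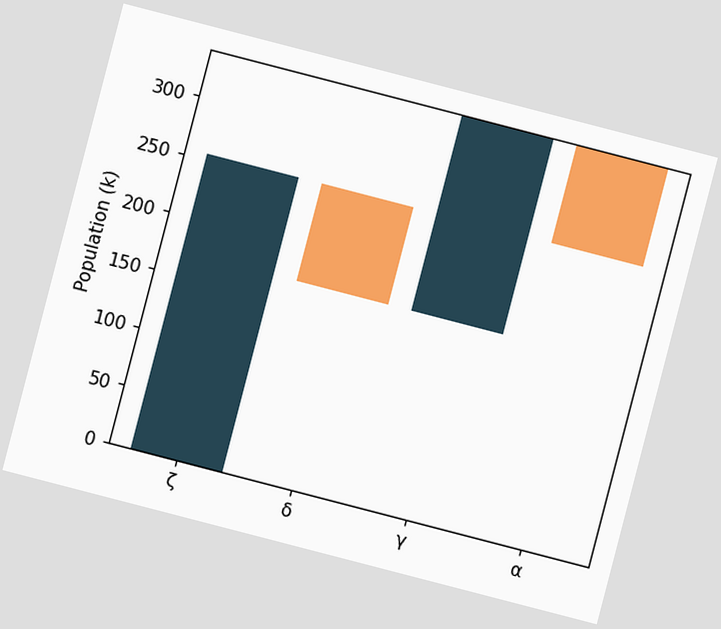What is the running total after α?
255k

The chart is tilted about 15° clockwise. After α the running total reaches 255k.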